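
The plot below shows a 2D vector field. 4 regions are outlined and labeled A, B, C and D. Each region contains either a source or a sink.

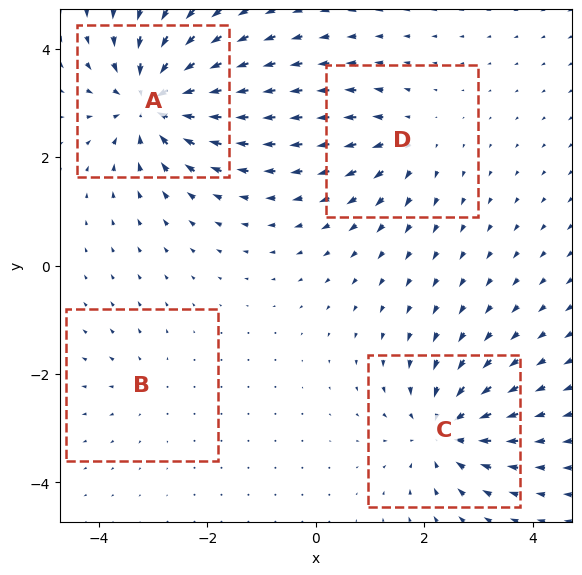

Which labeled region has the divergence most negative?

A

Divergence at each region's feature centre — A: about -8, B: about +2, C: about -6, D: about +4. Region A is most negative.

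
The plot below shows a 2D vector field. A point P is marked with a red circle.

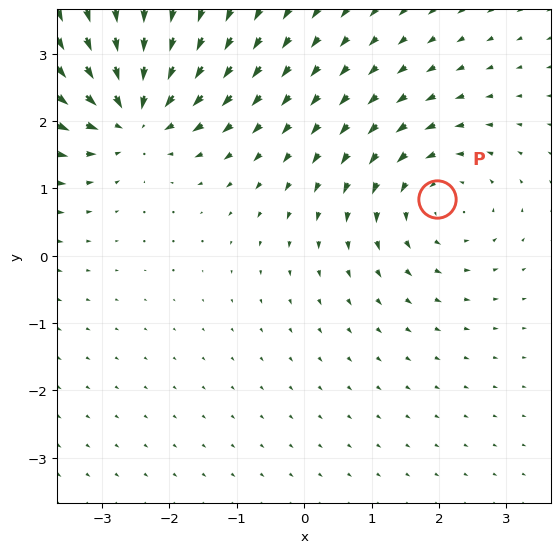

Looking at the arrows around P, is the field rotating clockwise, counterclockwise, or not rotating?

Near P at (2.0, 0.8) the arrows circulate counterclockwise. The curl (z-component) there is about +4; positive curl means counterclockwise rotation.

counterclockwise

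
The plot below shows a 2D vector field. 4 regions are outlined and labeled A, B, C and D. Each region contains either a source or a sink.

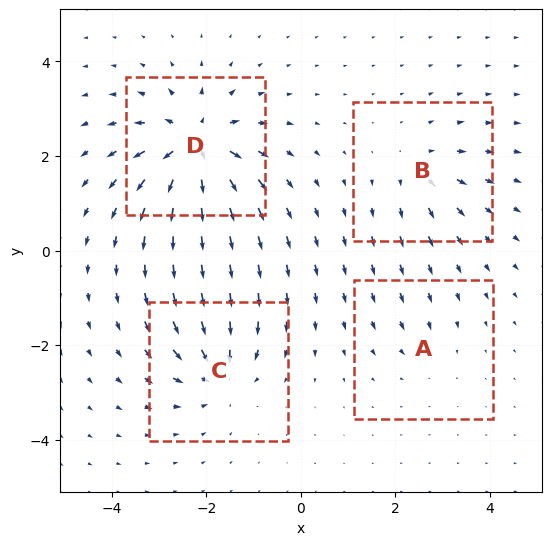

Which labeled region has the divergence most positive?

D

Divergence at each region's feature centre — A: about -2, B: about +4, C: about -6, D: about +9. Region D is most positive.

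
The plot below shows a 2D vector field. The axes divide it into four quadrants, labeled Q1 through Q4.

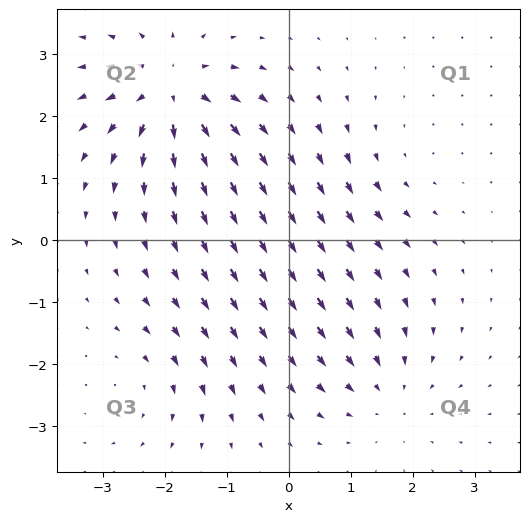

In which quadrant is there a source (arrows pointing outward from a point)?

The source sits at approximately (-1.9, 2.4), which lies in quadrant Q2. The divergence there is about +6, positive as expected for a source.

Q2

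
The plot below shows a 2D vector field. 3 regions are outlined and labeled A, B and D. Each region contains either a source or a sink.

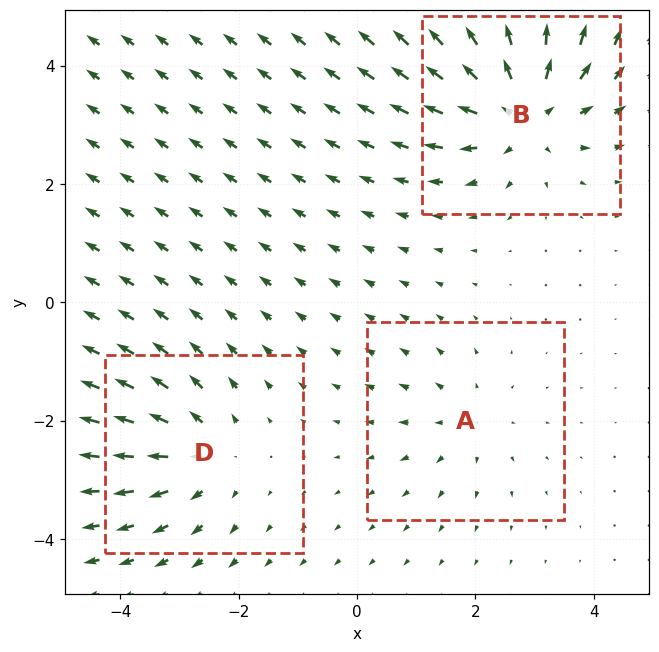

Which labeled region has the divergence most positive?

Divergence at each region's feature centre — A: about +2, B: about +5, D: about +3. Region B is most positive.

B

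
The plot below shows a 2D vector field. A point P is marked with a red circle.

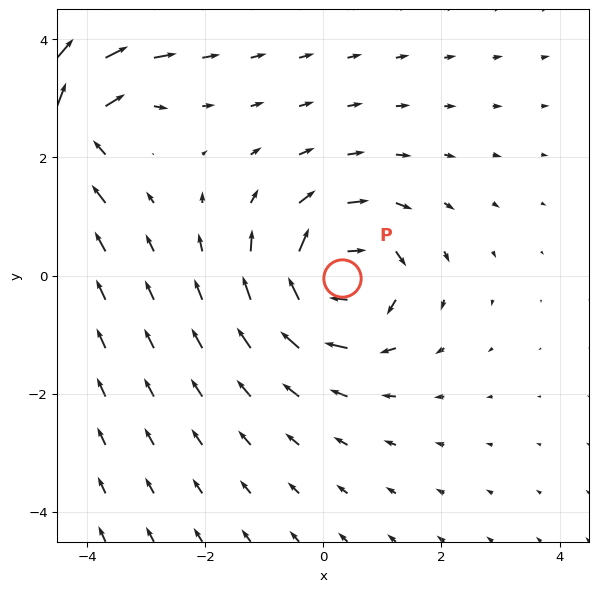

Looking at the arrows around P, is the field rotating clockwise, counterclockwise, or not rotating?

Near P at (0.3, -0.0) the arrows circulate clockwise. The curl (z-component) there is about -4; negative curl means clockwise rotation.

clockwise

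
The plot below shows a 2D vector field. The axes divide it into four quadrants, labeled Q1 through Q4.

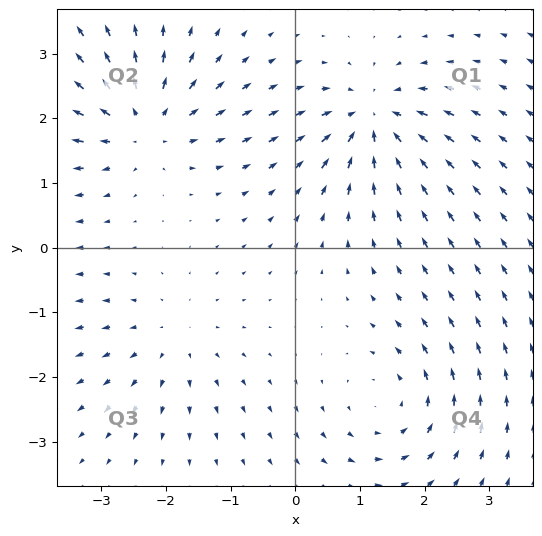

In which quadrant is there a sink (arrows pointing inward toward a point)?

The sink sits at approximately (1.2, 2.0), which lies in quadrant Q1. The divergence there is about -6, negative as expected for a sink.

Q1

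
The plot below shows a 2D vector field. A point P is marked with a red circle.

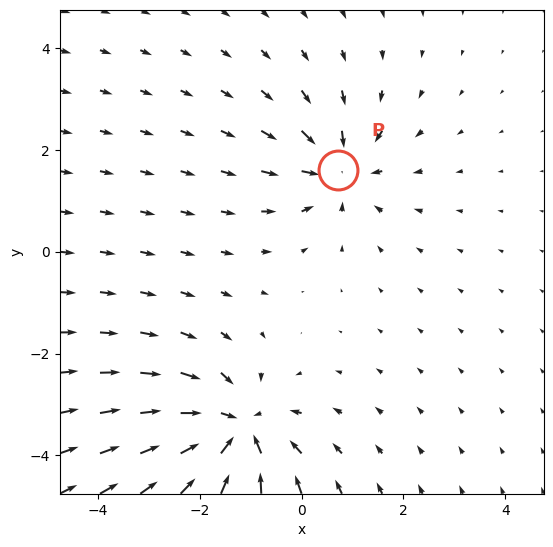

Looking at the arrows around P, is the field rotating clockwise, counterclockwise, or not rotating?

Near P at (0.7, 1.6) the arrows show no circulation. The curl there is ≈0.

not rotating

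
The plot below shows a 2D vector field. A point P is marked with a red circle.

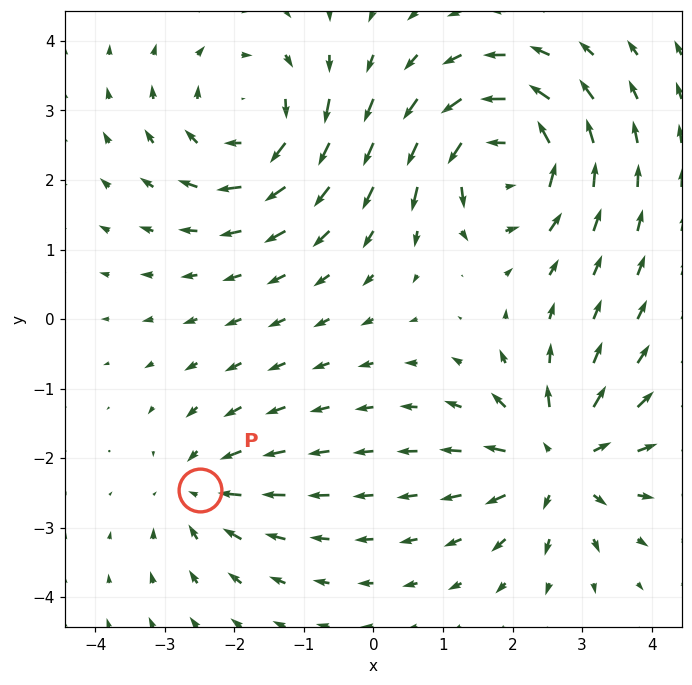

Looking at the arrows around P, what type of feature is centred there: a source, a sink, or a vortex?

At P (-2.5, -2.5) the arrows converge inward. Divergence about -3, curl ≈0 — negative divergence with near-zero curl is a sink.

sink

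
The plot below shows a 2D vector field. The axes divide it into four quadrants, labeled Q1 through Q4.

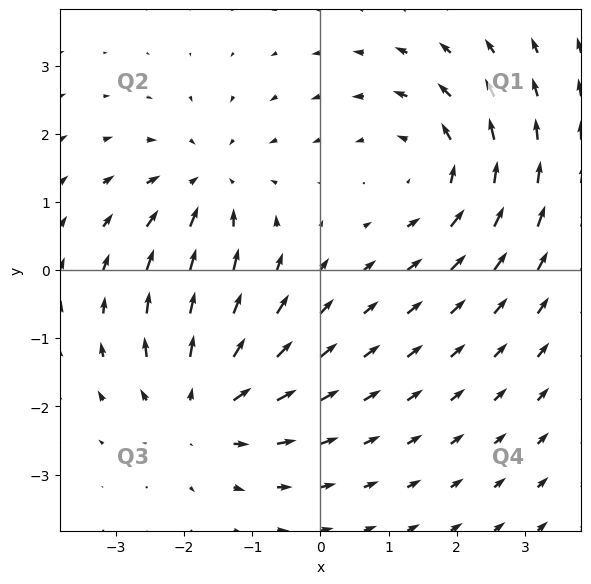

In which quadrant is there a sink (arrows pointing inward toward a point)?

Q2

The sink sits at approximately (-1.7, 1.2), which lies in quadrant Q2. The divergence there is about -3, negative as expected for a sink.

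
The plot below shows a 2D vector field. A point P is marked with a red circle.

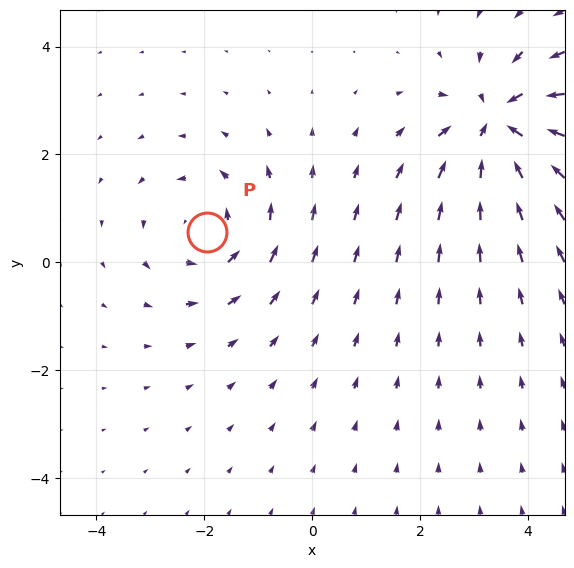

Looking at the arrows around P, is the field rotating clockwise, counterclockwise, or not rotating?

counterclockwise

Near P at (-2.0, 0.6) the arrows circulate counterclockwise. The curl (z-component) there is about +3; positive curl means counterclockwise rotation.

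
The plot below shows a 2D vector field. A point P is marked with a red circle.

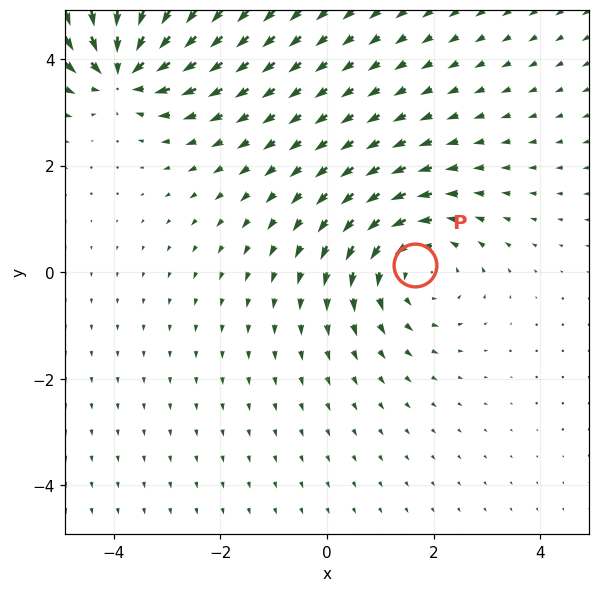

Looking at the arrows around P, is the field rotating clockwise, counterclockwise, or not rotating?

Near P at (1.7, 0.1) the arrows circulate counterclockwise. The curl (z-component) there is about +3; positive curl means counterclockwise rotation.

counterclockwise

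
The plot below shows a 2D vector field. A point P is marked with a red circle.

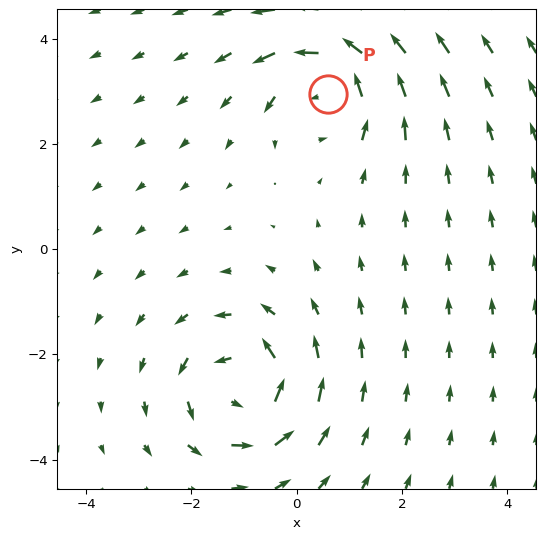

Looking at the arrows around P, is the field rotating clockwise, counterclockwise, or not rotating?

counterclockwise

Near P at (0.6, 2.9) the arrows circulate counterclockwise. The curl (z-component) there is about +5; positive curl means counterclockwise rotation.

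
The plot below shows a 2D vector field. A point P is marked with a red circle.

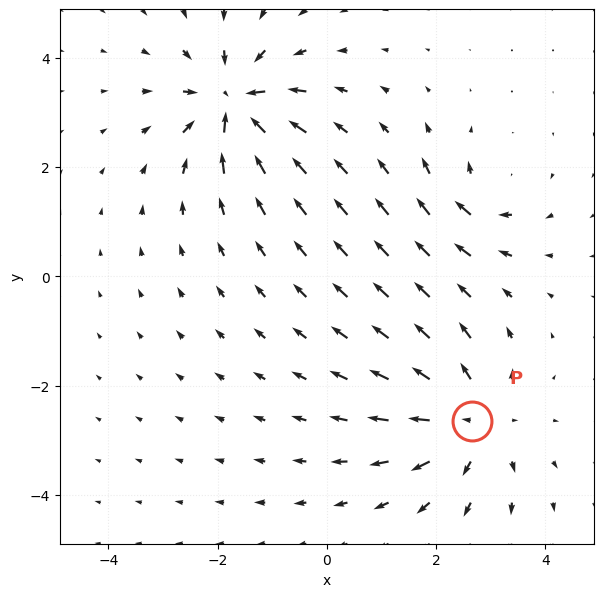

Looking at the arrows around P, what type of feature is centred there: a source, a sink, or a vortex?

At P (2.7, -2.6) the arrows spread outward. Divergence about +4, curl ≈0 — positive divergence with near-zero curl is a source.

source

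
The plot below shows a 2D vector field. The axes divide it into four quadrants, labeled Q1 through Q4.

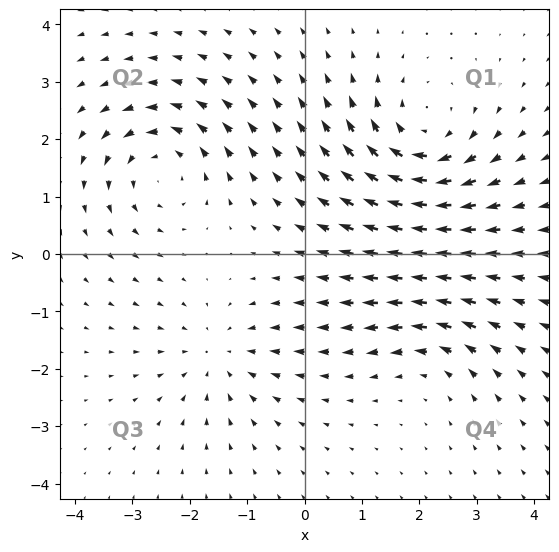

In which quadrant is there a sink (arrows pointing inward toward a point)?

The sink sits at approximately (-1.5, -1.8), which lies in quadrant Q3. The divergence there is about -3, negative as expected for a sink.

Q3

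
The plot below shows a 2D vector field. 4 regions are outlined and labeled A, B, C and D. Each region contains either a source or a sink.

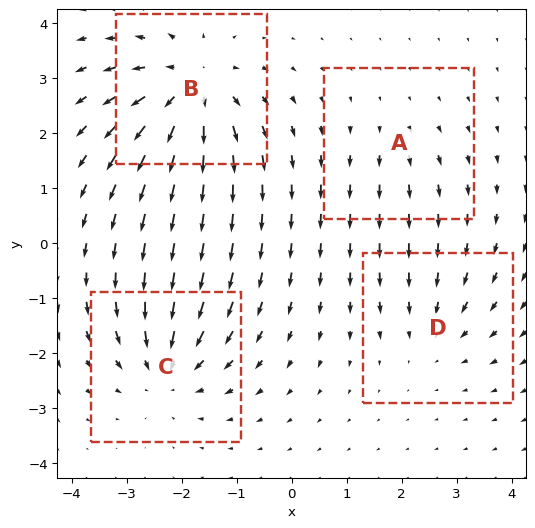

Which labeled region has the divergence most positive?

B

Divergence at each region's feature centre — A: about +2, B: about +7, C: about -5, D: about -3. Region B is most positive.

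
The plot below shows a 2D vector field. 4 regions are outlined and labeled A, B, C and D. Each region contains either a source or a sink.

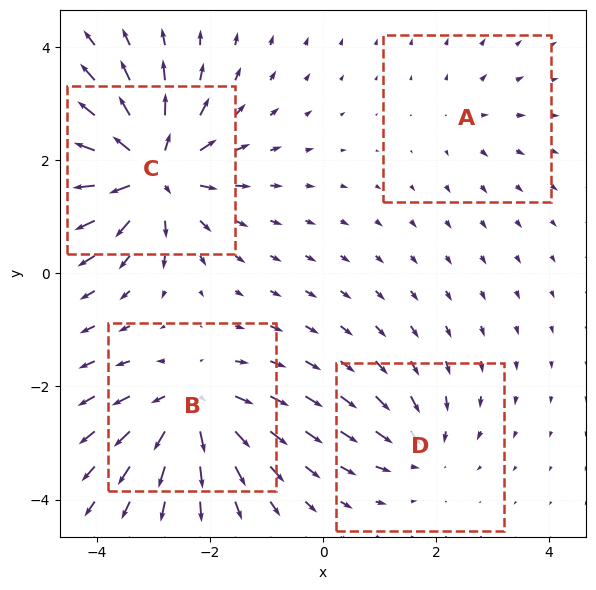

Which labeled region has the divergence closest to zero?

A

Divergence at each region's feature centre — A: about +2, B: about +6, C: about +9, D: about -4. Region A is closest to zero.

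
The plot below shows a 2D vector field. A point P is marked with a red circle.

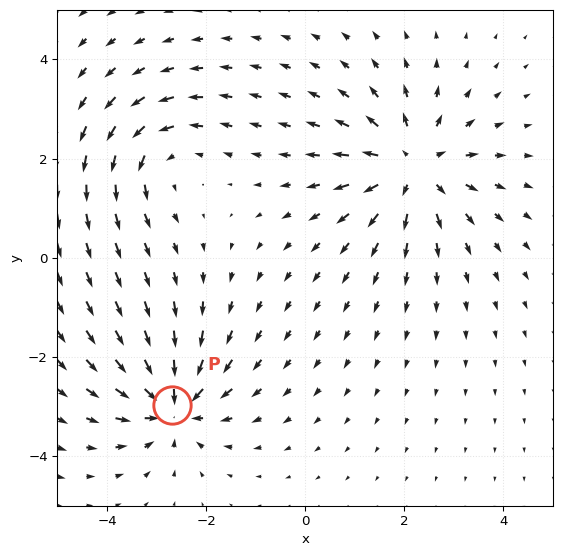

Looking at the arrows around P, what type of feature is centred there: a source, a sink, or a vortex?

sink

At P (-2.7, -3.0) the arrows converge inward. Divergence about -5, curl ≈0 — negative divergence with near-zero curl is a sink.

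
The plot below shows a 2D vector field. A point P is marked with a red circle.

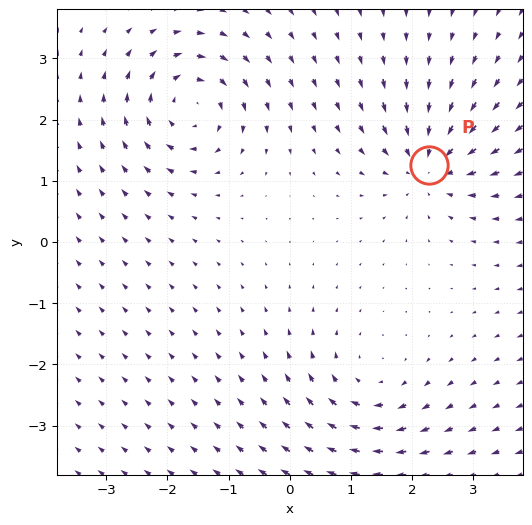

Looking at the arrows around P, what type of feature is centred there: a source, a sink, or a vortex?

sink

At P (2.3, 1.3) the arrows converge inward. Divergence about -6, curl ≈0 — negative divergence with near-zero curl is a sink.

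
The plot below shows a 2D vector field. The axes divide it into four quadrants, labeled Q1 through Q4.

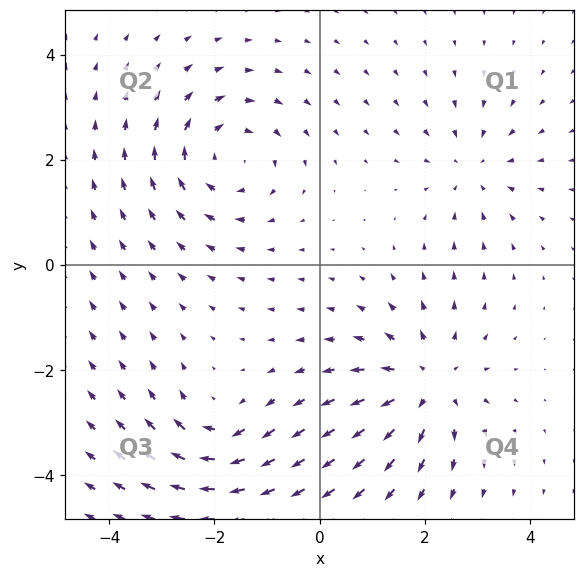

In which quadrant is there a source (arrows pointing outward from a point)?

Q4

The source sits at approximately (2.0, -2.3), which lies in quadrant Q4. The divergence there is about +4, positive as expected for a source.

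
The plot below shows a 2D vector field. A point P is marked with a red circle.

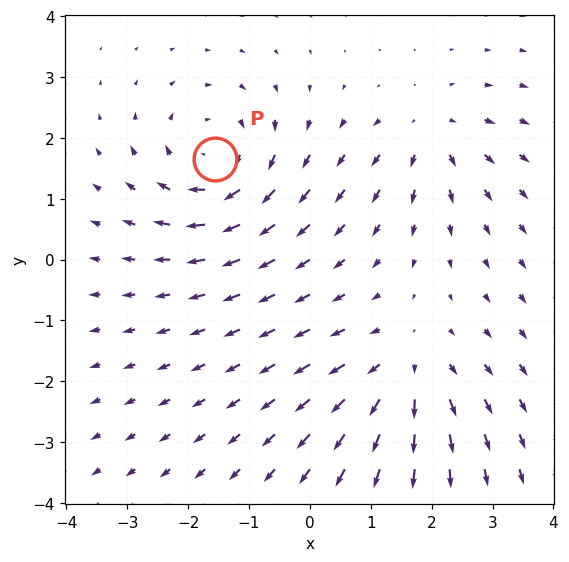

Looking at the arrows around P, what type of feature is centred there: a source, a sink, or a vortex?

At P (-1.6, 1.7) the arrows circulate clockwise. Divergence ≈0, curl about -5 — near-zero divergence with nonzero curl is a vortex.

vortex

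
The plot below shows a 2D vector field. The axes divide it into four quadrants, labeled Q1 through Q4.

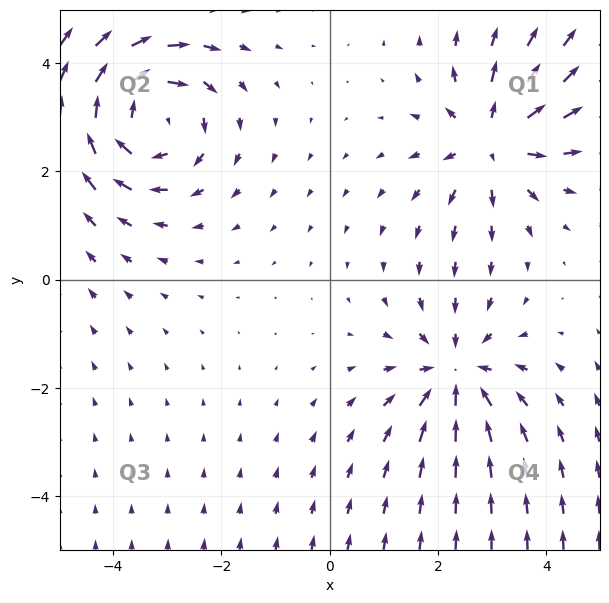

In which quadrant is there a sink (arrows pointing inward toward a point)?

The sink sits at approximately (2.3, -1.7), which lies in quadrant Q4. The divergence there is about -3, negative as expected for a sink.

Q4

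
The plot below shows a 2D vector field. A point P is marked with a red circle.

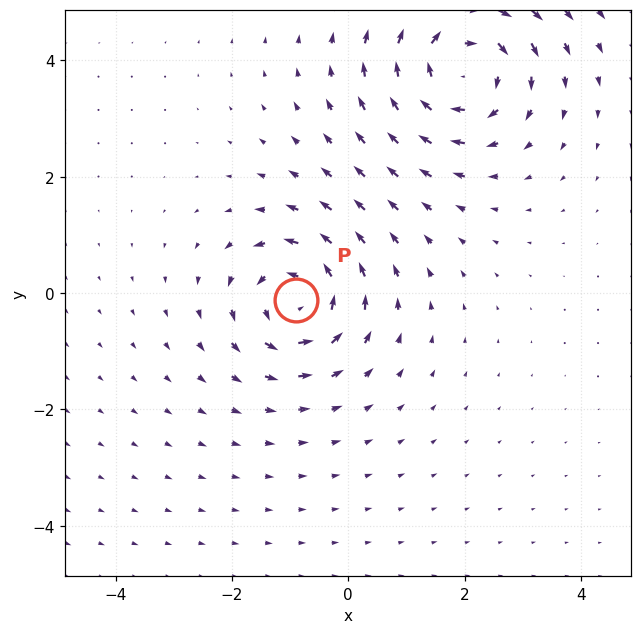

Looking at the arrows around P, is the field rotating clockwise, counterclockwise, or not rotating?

counterclockwise

Near P at (-0.9, -0.1) the arrows circulate counterclockwise. The curl (z-component) there is about +4; positive curl means counterclockwise rotation.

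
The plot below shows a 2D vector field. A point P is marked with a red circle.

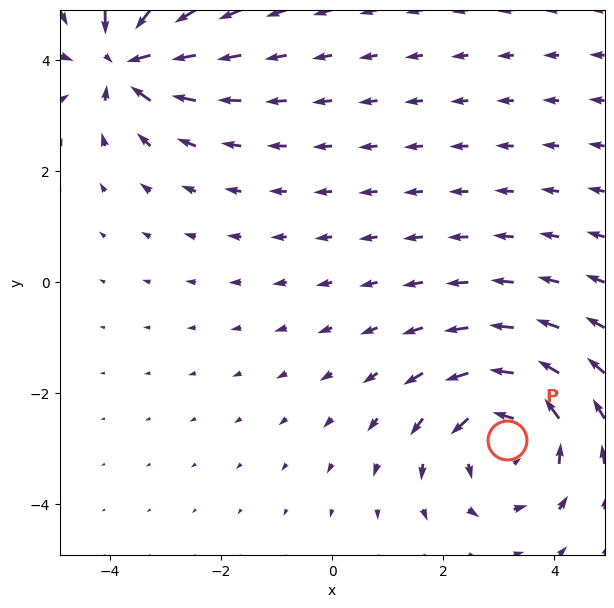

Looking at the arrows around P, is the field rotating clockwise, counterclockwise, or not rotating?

Near P at (3.1, -2.8) the arrows circulate counterclockwise. The curl (z-component) there is about +4; positive curl means counterclockwise rotation.

counterclockwise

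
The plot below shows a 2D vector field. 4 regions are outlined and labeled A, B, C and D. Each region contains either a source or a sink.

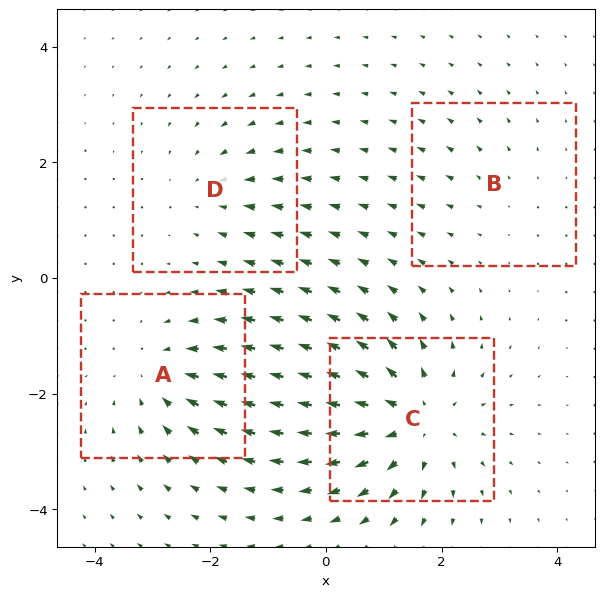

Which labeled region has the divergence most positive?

Divergence at each region's feature centre — A: about -4, B: about +2, C: about +7, D: about -3. Region C is most positive.

C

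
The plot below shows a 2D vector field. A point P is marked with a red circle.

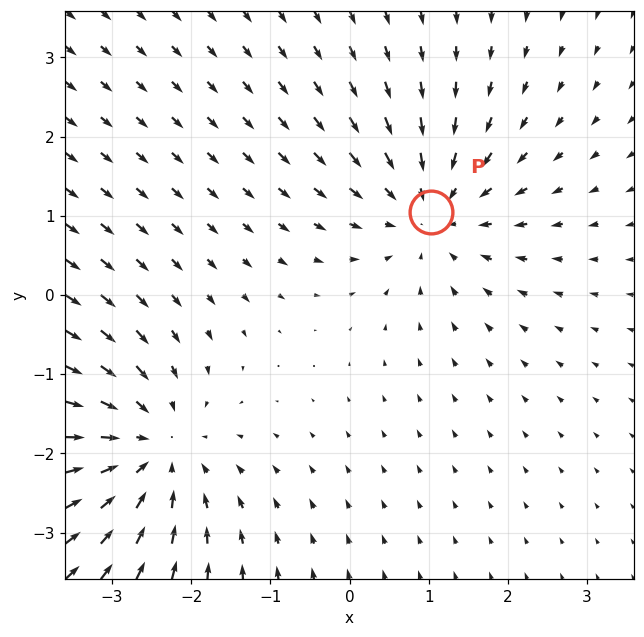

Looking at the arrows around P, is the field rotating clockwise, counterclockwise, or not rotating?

Near P at (1.0, 1.0) the arrows show no circulation. The curl there is ≈0.

not rotating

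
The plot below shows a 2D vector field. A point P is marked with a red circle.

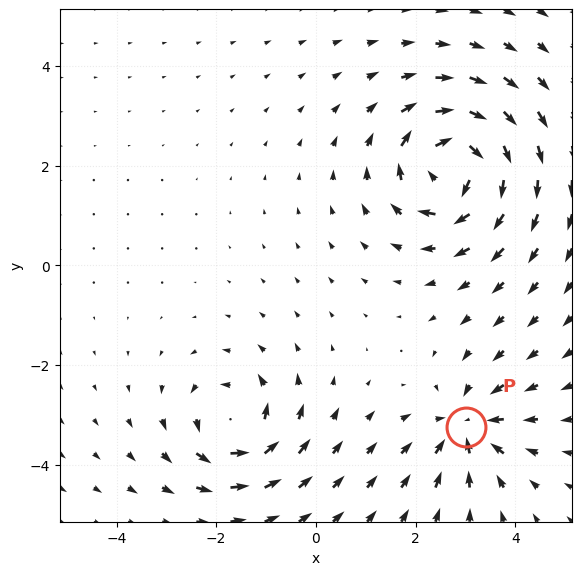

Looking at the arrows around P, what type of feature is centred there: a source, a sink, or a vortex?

At P (3.0, -3.2) the arrows converge inward. Divergence about -3, curl ≈0 — negative divergence with near-zero curl is a sink.

sink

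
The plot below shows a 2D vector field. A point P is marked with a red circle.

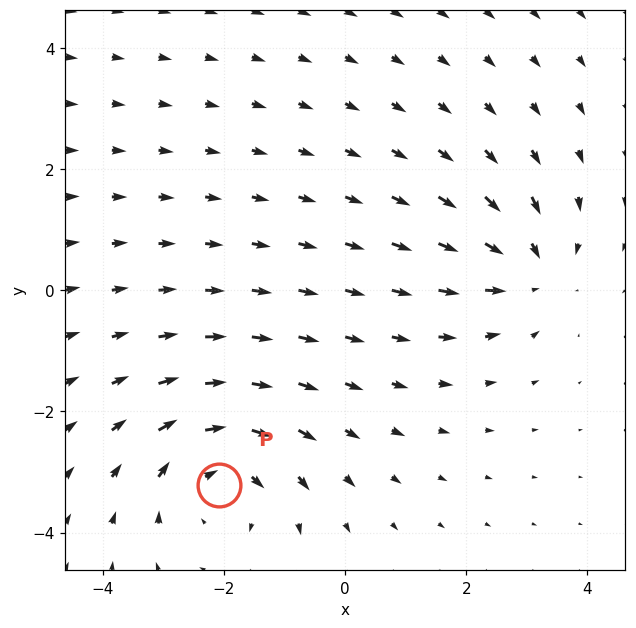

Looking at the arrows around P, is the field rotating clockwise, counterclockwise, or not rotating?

Near P at (-2.1, -3.2) the arrows circulate clockwise. The curl (z-component) there is about -4; negative curl means clockwise rotation.

clockwise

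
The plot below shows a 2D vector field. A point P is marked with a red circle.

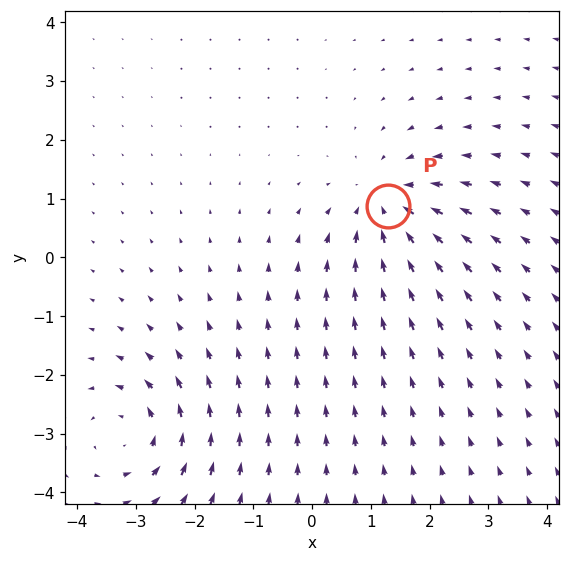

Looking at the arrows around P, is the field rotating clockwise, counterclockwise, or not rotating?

Near P at (1.3, 0.9) the arrows show no circulation. The curl there is ≈0.

not rotating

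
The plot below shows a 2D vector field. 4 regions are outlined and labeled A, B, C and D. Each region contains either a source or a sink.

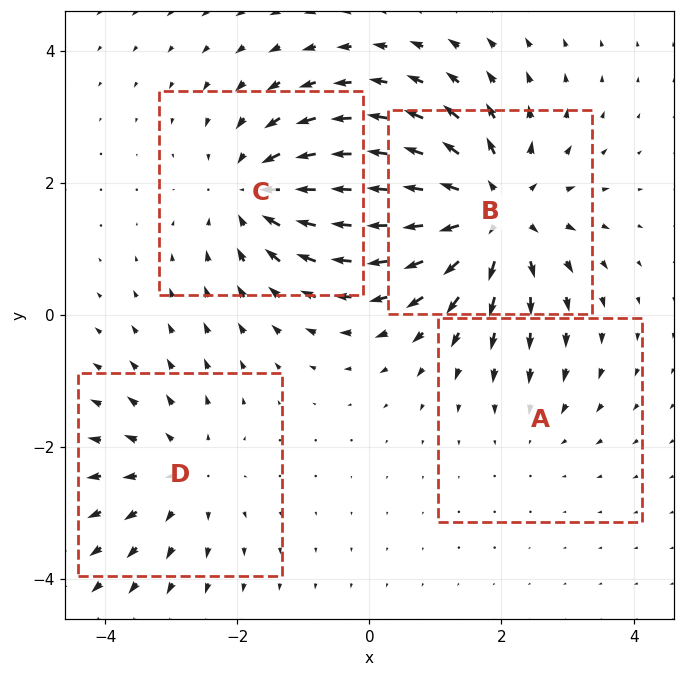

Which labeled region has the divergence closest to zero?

A

Divergence at each region's feature centre — A: about -2, B: about +6, C: about -5, D: about +3. Region A is closest to zero.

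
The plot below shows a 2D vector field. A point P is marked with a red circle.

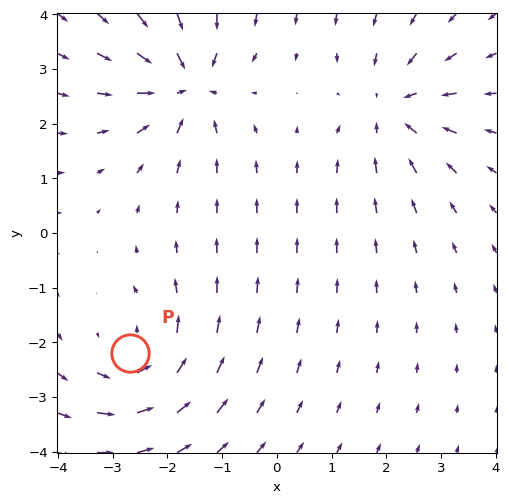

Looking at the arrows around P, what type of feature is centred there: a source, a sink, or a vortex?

vortex

At P (-2.7, -2.2) the arrows circulate counterclockwise. Divergence ≈0, curl about +4 — near-zero divergence with nonzero curl is a vortex.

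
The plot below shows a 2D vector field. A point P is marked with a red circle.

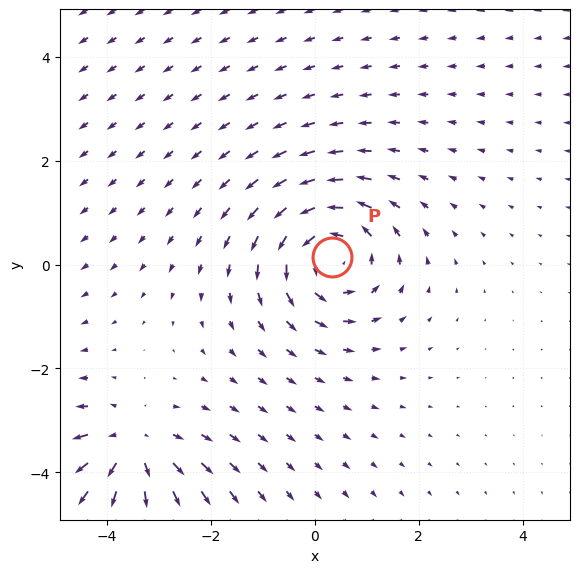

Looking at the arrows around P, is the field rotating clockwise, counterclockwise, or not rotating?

counterclockwise

Near P at (0.3, 0.2) the arrows circulate counterclockwise. The curl (z-component) there is about +5; positive curl means counterclockwise rotation.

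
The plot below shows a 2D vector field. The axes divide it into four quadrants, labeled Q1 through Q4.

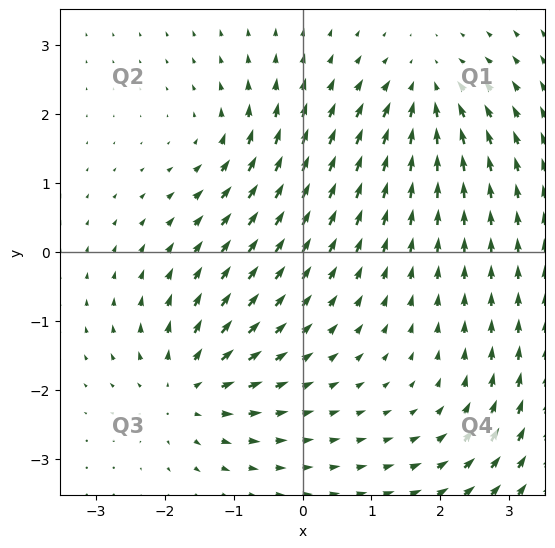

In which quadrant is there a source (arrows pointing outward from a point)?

The source sits at approximately (-1.7, -2.0), which lies in quadrant Q3. The divergence there is about +5, positive as expected for a source.

Q3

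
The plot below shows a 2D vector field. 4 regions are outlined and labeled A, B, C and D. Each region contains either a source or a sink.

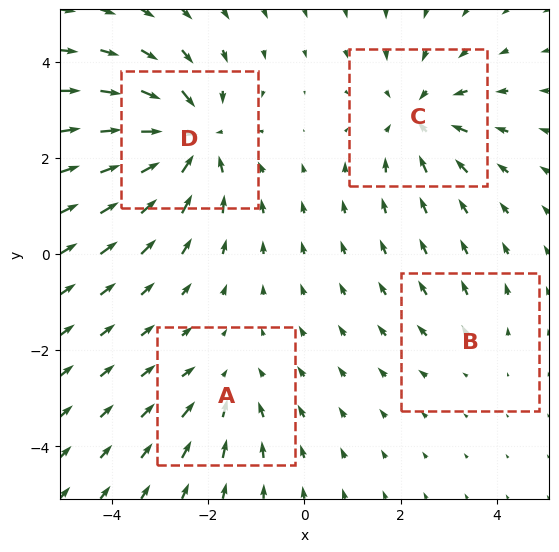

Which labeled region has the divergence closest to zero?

B

Divergence at each region's feature centre — A: about -3, B: about +2, C: about -5, D: about -7. Region B is closest to zero.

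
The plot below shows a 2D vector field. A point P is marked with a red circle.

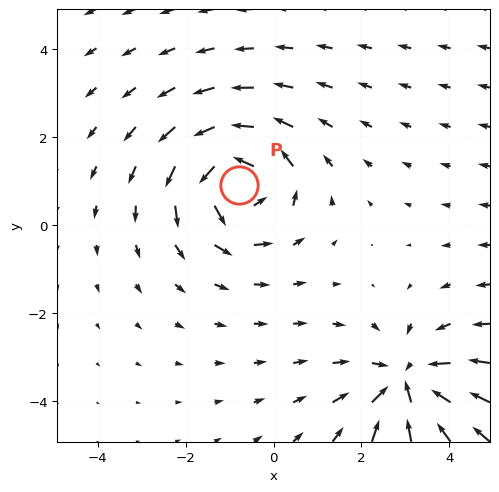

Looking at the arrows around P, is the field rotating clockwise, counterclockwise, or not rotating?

Near P at (-0.8, 0.9) the arrows circulate counterclockwise. The curl (z-component) there is about +5; positive curl means counterclockwise rotation.

counterclockwise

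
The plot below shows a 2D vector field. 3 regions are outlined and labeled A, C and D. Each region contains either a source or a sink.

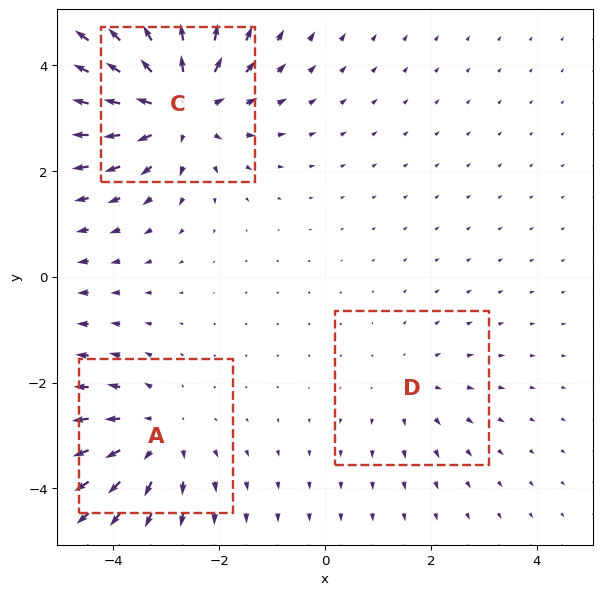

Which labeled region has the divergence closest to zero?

D

Divergence at each region's feature centre — A: about +3, C: about +5, D: about +2. Region D is closest to zero.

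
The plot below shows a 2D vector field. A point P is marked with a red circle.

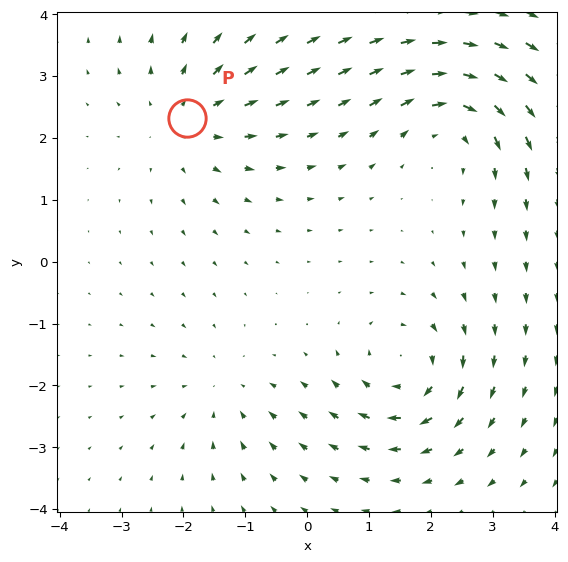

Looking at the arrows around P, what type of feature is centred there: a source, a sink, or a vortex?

At P (-1.9, 2.3) the arrows spread outward. Divergence about +4, curl ≈0 — positive divergence with near-zero curl is a source.

source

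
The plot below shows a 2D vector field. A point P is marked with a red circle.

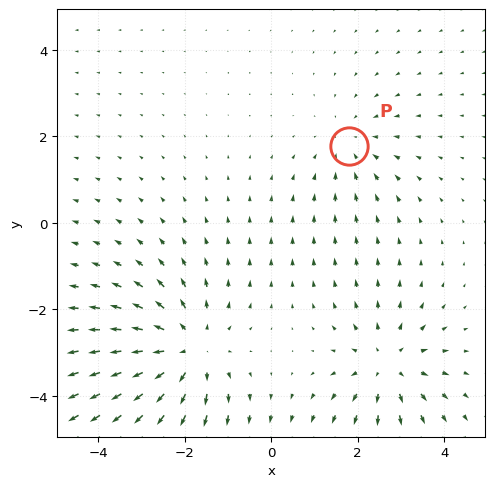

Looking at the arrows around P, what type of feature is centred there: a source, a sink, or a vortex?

sink

At P (1.8, 1.8) the arrows converge inward. Divergence about -2, curl ≈0 — negative divergence with near-zero curl is a sink.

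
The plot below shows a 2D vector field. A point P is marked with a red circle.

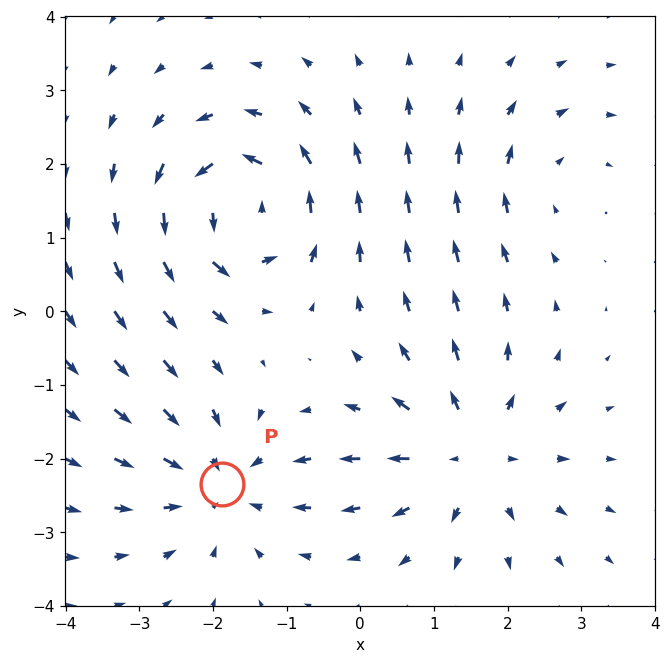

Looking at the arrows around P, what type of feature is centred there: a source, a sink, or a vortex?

sink

At P (-1.9, -2.4) the arrows converge inward. Divergence about -3, curl ≈0 — negative divergence with near-zero curl is a sink.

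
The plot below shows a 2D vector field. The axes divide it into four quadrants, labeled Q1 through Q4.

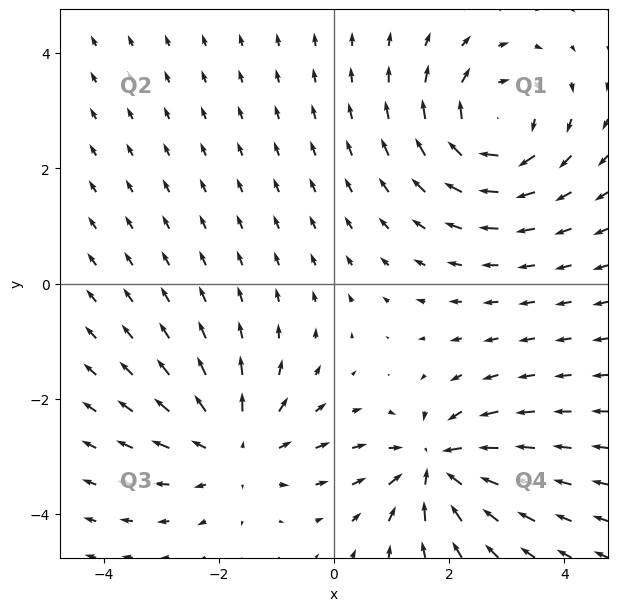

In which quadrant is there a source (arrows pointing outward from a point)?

The source sits at approximately (-1.7, -2.9), which lies in quadrant Q3. The divergence there is about +4, positive as expected for a source.

Q3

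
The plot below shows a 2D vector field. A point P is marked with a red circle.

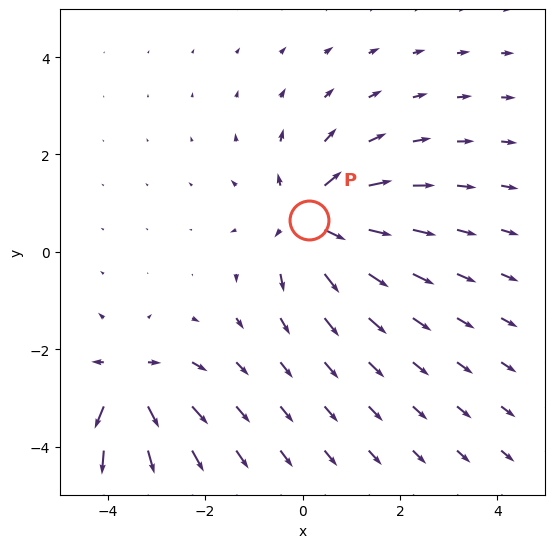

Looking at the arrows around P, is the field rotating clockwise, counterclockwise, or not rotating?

Near P at (0.1, 0.7) the arrows show no circulation. The curl there is ≈0.

not rotating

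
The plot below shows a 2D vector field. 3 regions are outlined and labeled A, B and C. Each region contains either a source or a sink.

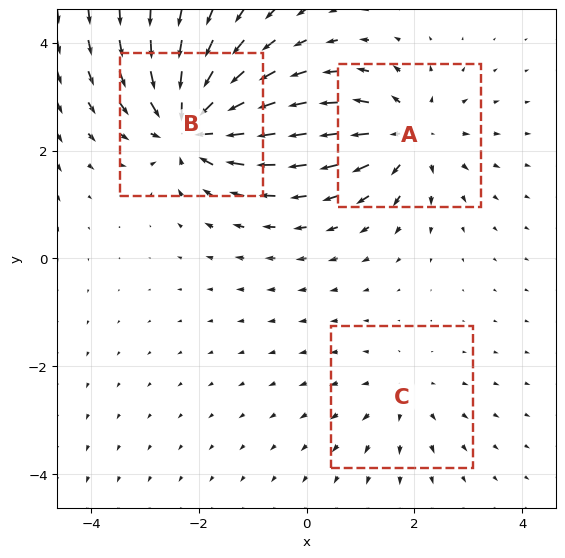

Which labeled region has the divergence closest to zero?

C

Divergence at each region's feature centre — A: about +4, B: about -6, C: about +2. Region C is closest to zero.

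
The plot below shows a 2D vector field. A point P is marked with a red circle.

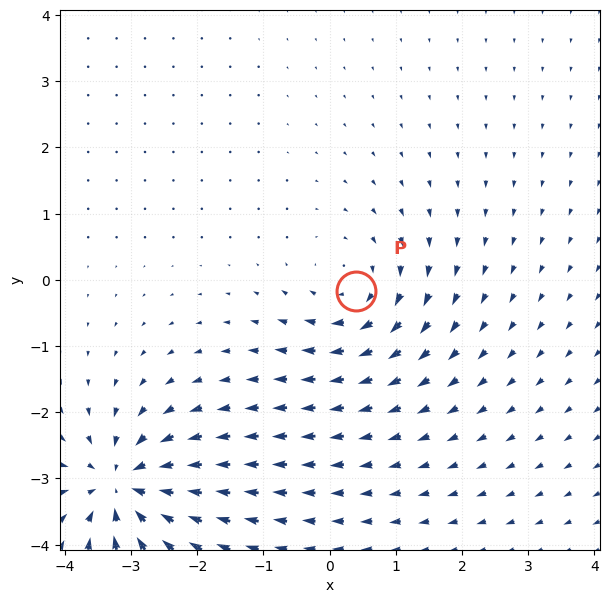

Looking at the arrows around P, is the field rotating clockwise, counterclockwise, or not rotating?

clockwise

Near P at (0.4, -0.2) the arrows circulate clockwise. The curl (z-component) there is about -4; negative curl means clockwise rotation.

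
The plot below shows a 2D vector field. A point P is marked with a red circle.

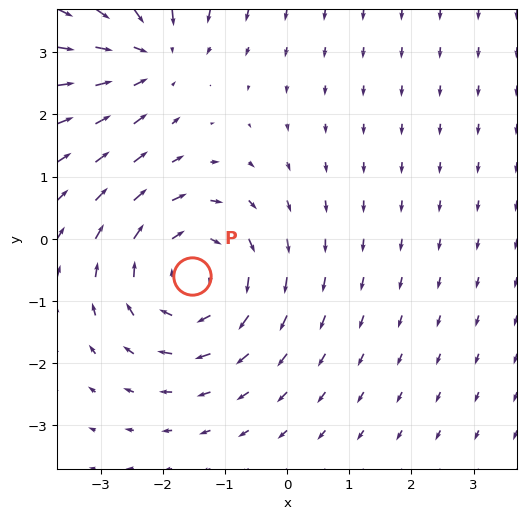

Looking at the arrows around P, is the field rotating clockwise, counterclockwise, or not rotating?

clockwise

Near P at (-1.5, -0.6) the arrows circulate clockwise. The curl (z-component) there is about -3; negative curl means clockwise rotation.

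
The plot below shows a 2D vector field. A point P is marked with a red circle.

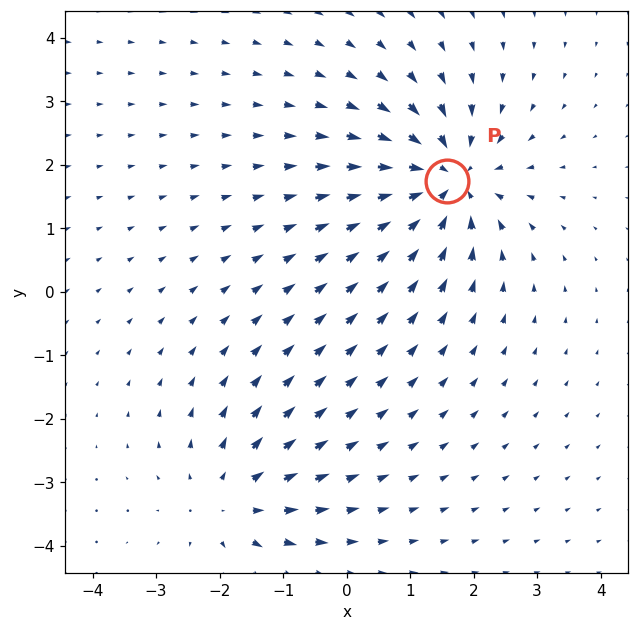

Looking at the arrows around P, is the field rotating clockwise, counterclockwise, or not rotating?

Near P at (1.6, 1.7) the arrows show no circulation. The curl there is ≈0.

not rotating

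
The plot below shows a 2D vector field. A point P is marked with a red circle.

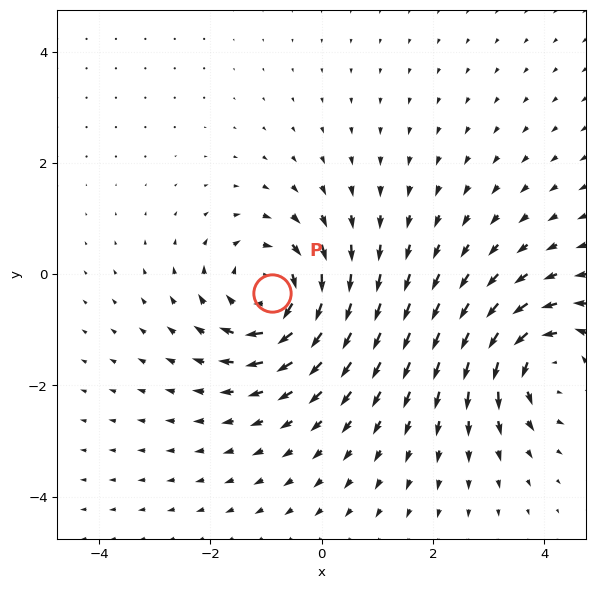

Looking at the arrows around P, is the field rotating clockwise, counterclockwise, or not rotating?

Near P at (-0.9, -0.3) the arrows circulate clockwise. The curl (z-component) there is about -5; negative curl means clockwise rotation.

clockwise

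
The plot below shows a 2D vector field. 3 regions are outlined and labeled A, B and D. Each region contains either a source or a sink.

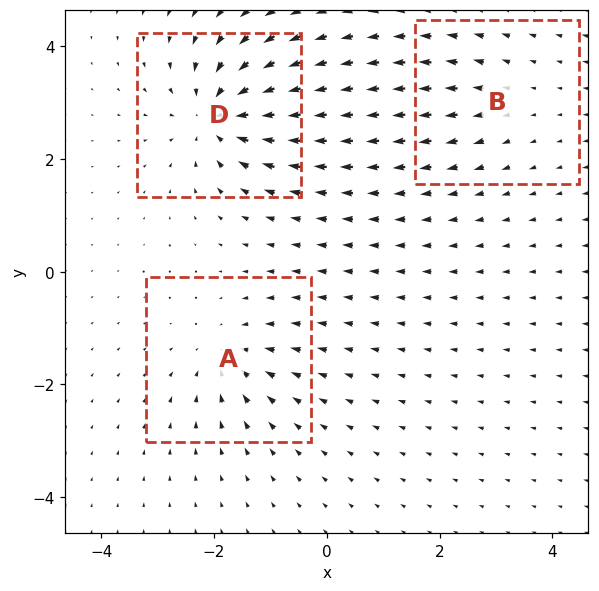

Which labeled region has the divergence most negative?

D

Divergence at each region's feature centre — A: about -4, B: about +2, D: about -6. Region D is most negative.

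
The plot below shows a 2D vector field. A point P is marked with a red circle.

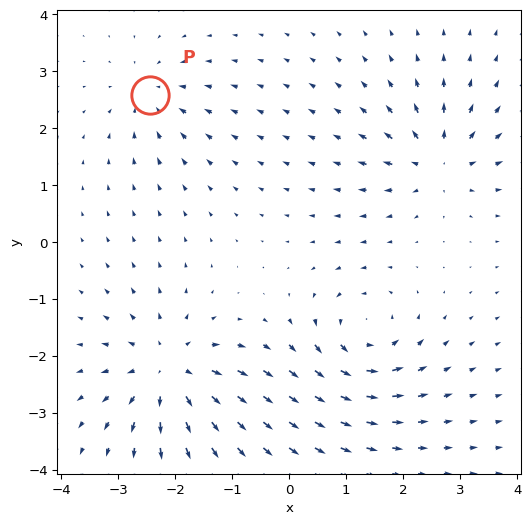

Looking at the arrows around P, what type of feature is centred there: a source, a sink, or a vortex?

sink

At P (-2.4, 2.6) the arrows converge inward. Divergence about -4, curl ≈0 — negative divergence with near-zero curl is a sink.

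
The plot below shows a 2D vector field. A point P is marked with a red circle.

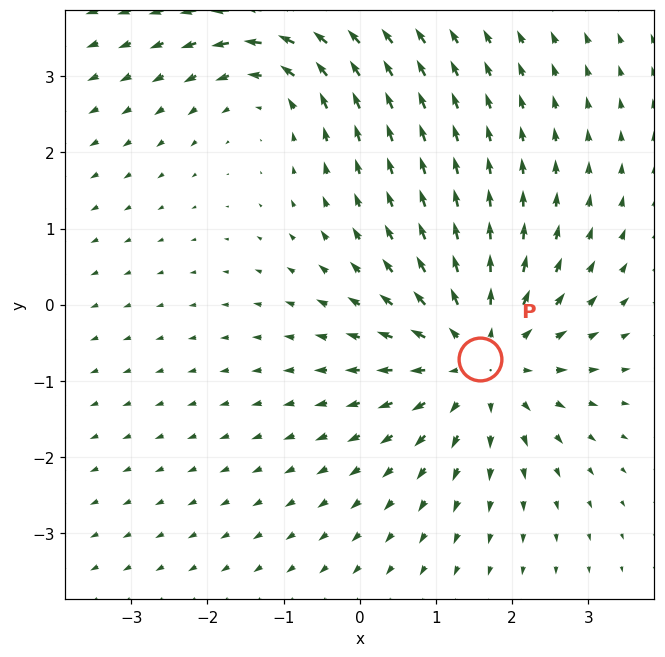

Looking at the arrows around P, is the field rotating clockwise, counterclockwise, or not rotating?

Near P at (1.6, -0.7) the arrows show no circulation. The curl there is ≈0.

not rotating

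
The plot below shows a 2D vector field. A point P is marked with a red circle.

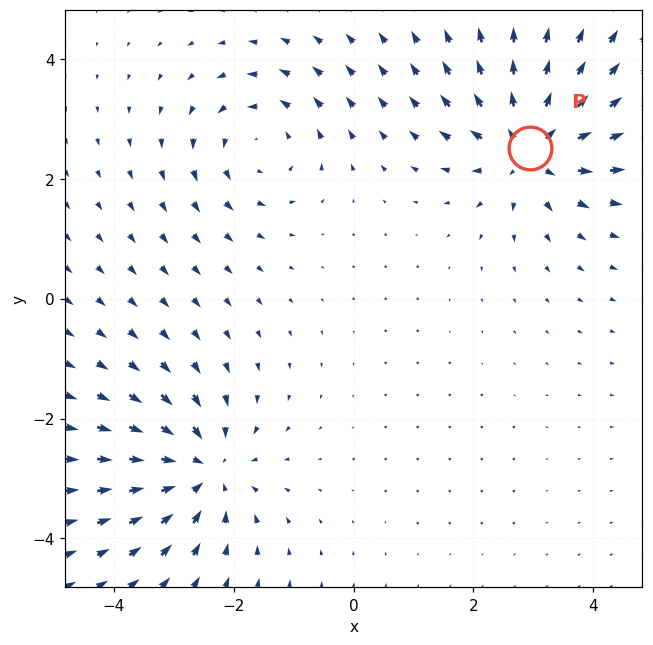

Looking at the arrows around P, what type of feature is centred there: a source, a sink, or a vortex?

At P (3.0, 2.5) the arrows spread outward. Divergence about +5, curl ≈0 — positive divergence with near-zero curl is a source.

source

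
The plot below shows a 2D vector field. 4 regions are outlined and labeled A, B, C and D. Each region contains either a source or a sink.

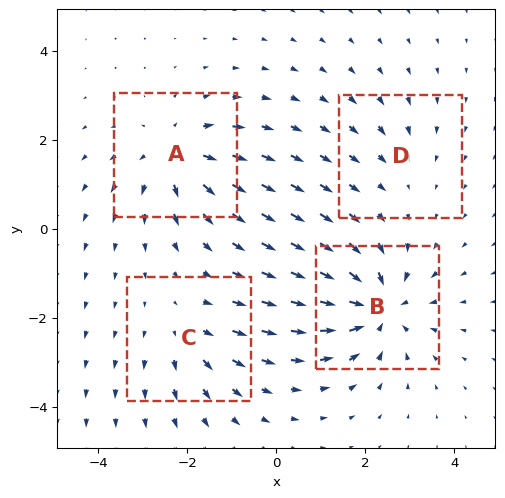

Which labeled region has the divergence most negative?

Divergence at each region's feature centre — A: about +5, B: about -6, C: about +3, D: about -2. Region B is most negative.

B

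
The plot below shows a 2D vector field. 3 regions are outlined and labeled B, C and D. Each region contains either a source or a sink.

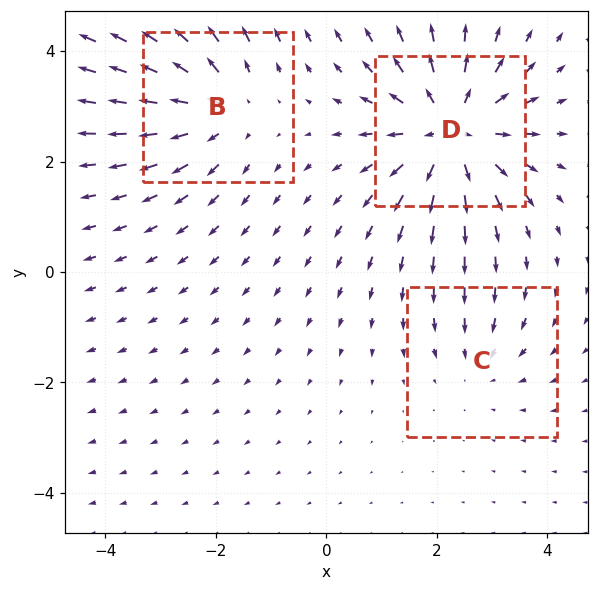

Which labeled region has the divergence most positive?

D

Divergence at each region's feature centre — B: about +3, C: about -2, D: about +5. Region D is most positive.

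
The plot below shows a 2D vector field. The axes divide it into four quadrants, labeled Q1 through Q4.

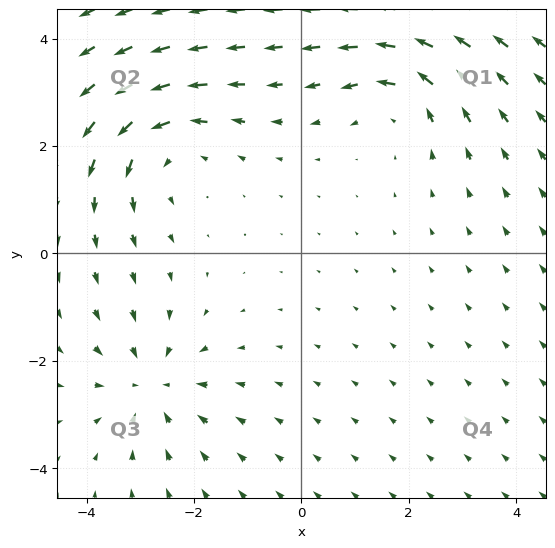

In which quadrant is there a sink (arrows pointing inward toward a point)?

The sink sits at approximately (-2.8, -2.5), which lies in quadrant Q3. The divergence there is about -3, negative as expected for a sink.

Q3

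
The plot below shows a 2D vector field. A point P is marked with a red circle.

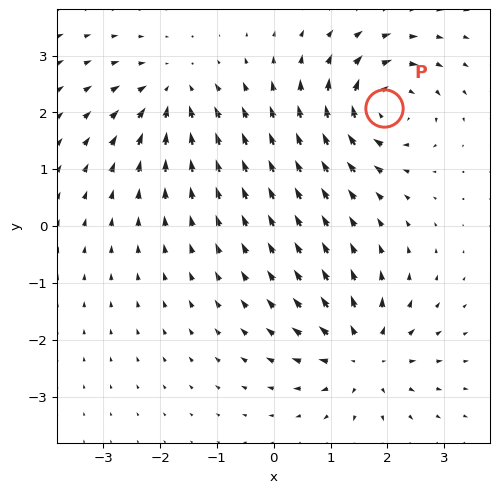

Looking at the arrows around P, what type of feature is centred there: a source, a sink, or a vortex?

At P (1.9, 2.1) the arrows circulate clockwise. Divergence ≈0, curl about -7 — near-zero divergence with nonzero curl is a vortex.

vortex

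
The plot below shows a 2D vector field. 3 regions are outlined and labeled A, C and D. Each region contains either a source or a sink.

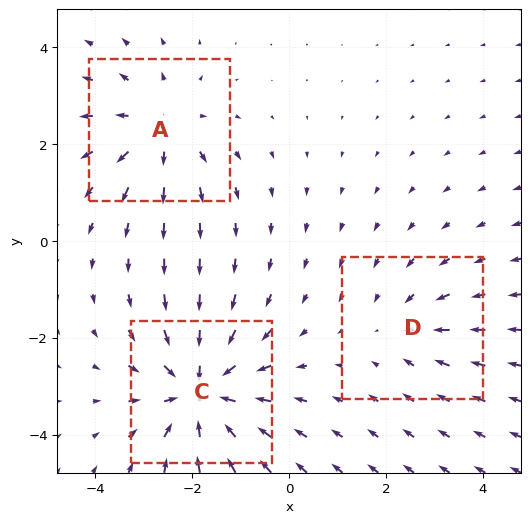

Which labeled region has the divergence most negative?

C

Divergence at each region's feature centre — A: about +3, C: about -4, D: about -2. Region C is most negative.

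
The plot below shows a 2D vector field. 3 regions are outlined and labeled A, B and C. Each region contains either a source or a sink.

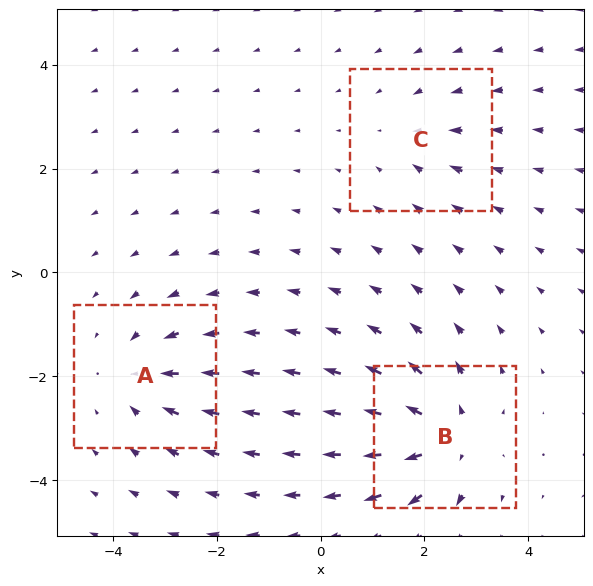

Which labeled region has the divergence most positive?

Divergence at each region's feature centre — A: about -3, B: about +5, C: about -2. Region B is most positive.

B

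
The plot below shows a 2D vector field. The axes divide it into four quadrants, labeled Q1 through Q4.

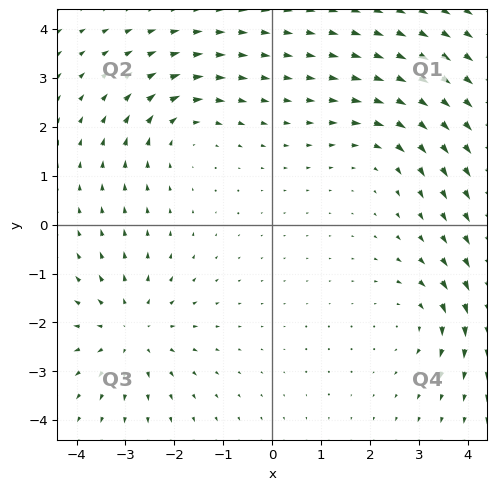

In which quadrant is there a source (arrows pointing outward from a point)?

The source sits at approximately (-2.9, -2.2), which lies in quadrant Q3. The divergence there is about +4, positive as expected for a source.

Q3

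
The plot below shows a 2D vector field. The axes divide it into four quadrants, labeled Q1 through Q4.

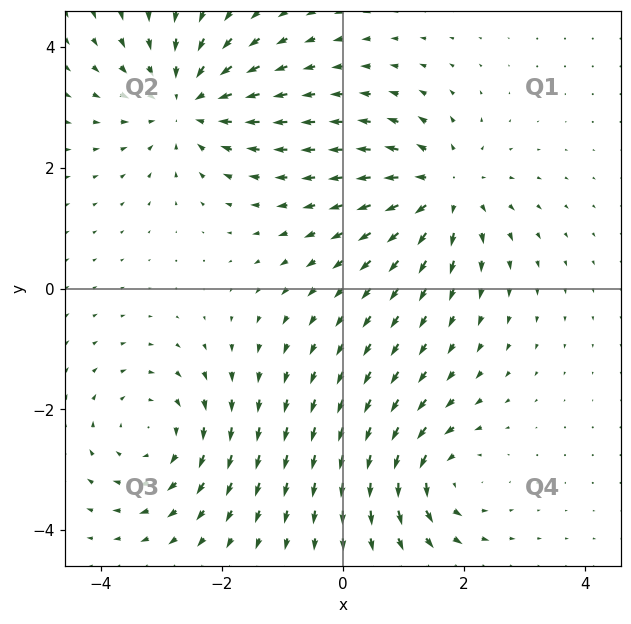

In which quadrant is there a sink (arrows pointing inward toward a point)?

The sink sits at approximately (-2.6, 3.1), which lies in quadrant Q2. The divergence there is about -4, negative as expected for a sink.

Q2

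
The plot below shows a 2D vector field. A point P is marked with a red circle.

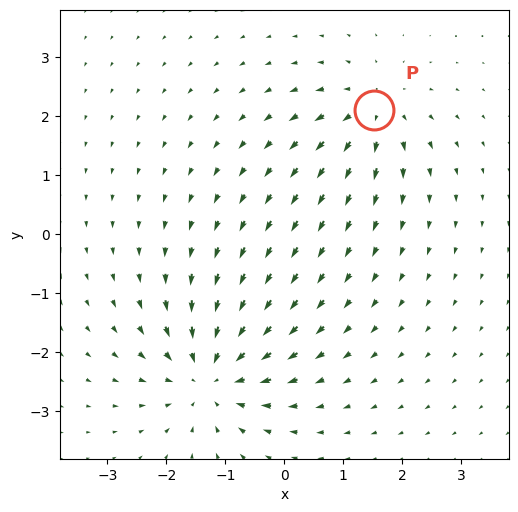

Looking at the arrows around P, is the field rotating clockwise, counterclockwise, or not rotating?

not rotating

Near P at (1.5, 2.1) the arrows show no circulation. The curl there is ≈0.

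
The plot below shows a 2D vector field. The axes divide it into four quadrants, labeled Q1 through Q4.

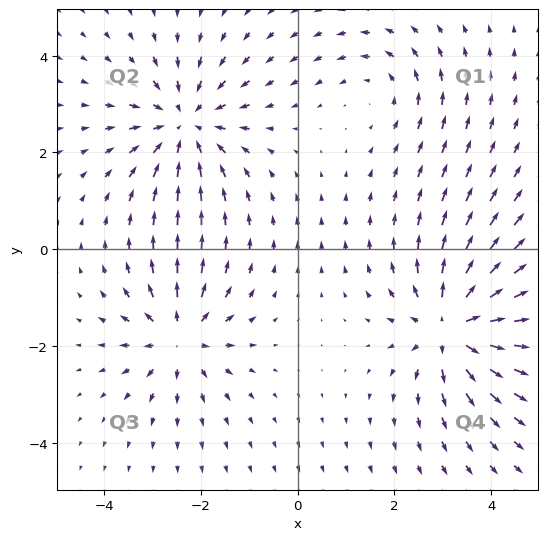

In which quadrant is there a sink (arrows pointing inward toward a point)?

Q2

The sink sits at approximately (-2.3, 2.6), which lies in quadrant Q2. The divergence there is about -4, negative as expected for a sink.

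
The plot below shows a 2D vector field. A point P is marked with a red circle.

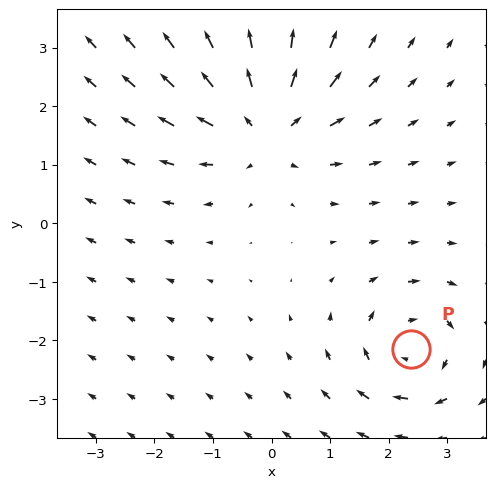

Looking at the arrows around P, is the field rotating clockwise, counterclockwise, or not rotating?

clockwise

Near P at (2.4, -2.1) the arrows circulate clockwise. The curl (z-component) there is about -4; negative curl means clockwise rotation.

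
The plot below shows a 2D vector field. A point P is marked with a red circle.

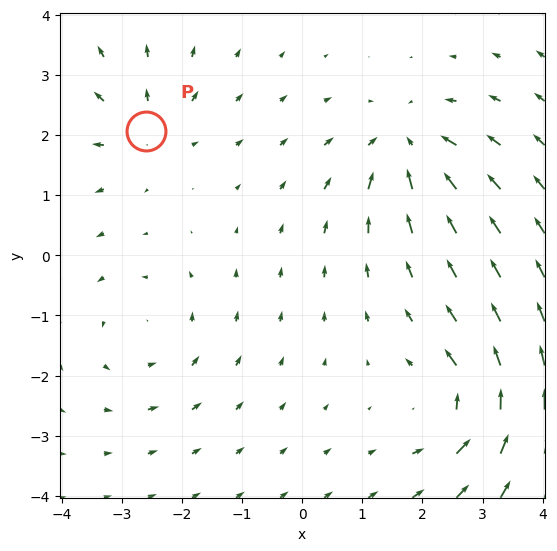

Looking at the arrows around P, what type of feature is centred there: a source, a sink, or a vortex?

source

At P (-2.6, 2.1) the arrows spread outward. Divergence about +3, curl ≈0 — positive divergence with near-zero curl is a source.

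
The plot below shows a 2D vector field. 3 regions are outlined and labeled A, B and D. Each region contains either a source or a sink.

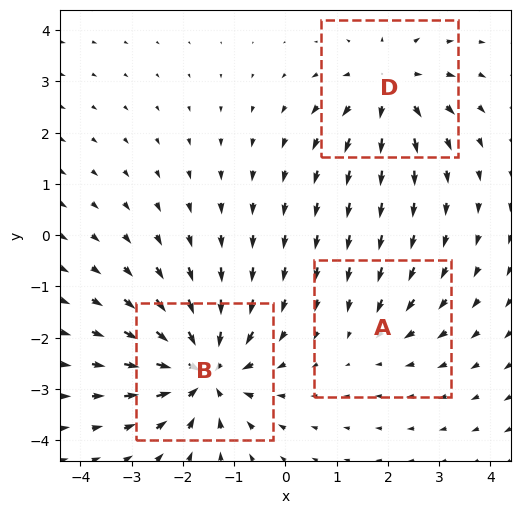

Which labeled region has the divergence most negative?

B

Divergence at each region's feature centre — A: about -2, B: about -6, D: about +4. Region B is most negative.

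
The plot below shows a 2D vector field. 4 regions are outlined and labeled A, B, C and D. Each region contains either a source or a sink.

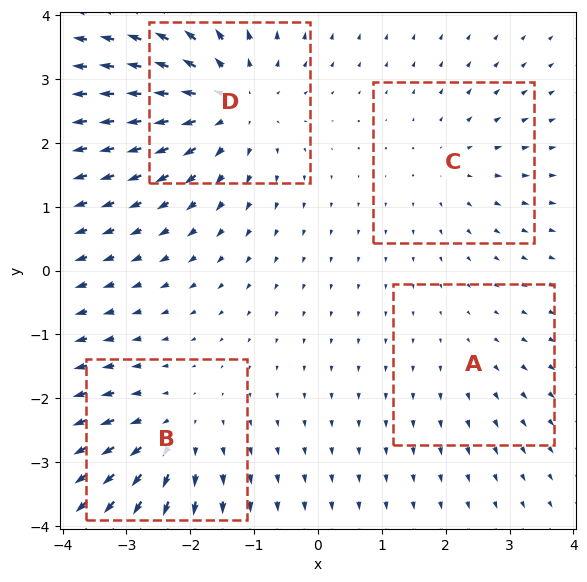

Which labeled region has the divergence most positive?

Divergence at each region's feature centre — A: about +2, B: about +4, C: about +3, D: about +6. Region D is most positive.

D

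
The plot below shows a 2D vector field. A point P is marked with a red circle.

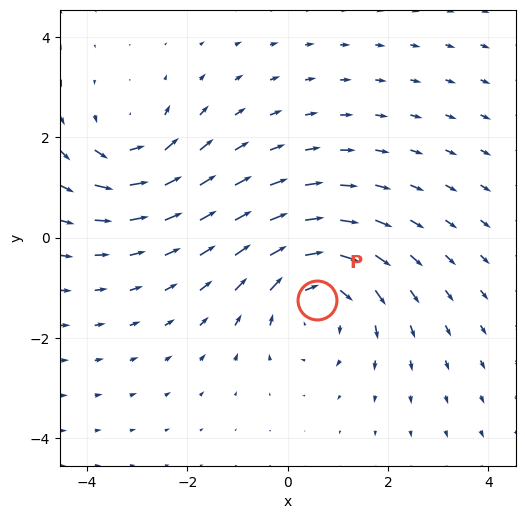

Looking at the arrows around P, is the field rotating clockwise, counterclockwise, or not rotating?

Near P at (0.6, -1.2) the arrows circulate clockwise. The curl (z-component) there is about -3; negative curl means clockwise rotation.

clockwise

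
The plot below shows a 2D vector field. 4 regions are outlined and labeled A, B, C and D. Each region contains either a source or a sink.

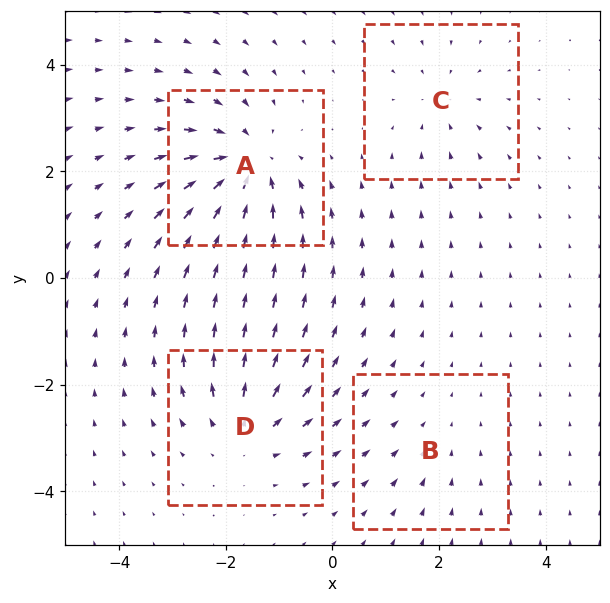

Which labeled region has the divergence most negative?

Divergence at each region's feature centre — A: about -7, B: about -2, C: about -3, D: about +5. Region A is most negative.

A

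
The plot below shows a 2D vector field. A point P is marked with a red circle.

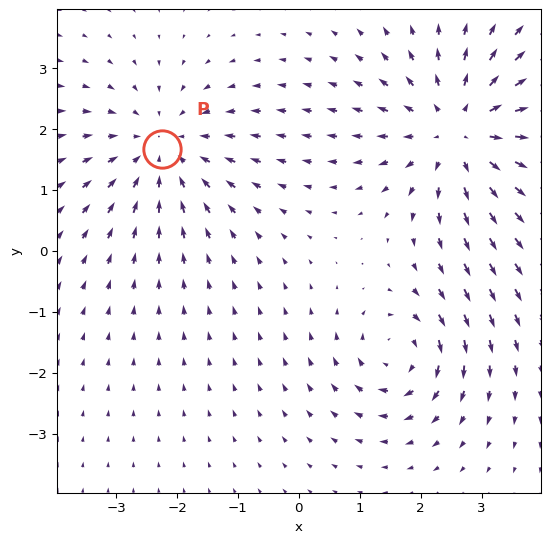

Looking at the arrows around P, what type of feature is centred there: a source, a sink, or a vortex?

sink

At P (-2.2, 1.7) the arrows converge inward. Divergence about -3, curl ≈0 — negative divergence with near-zero curl is a sink.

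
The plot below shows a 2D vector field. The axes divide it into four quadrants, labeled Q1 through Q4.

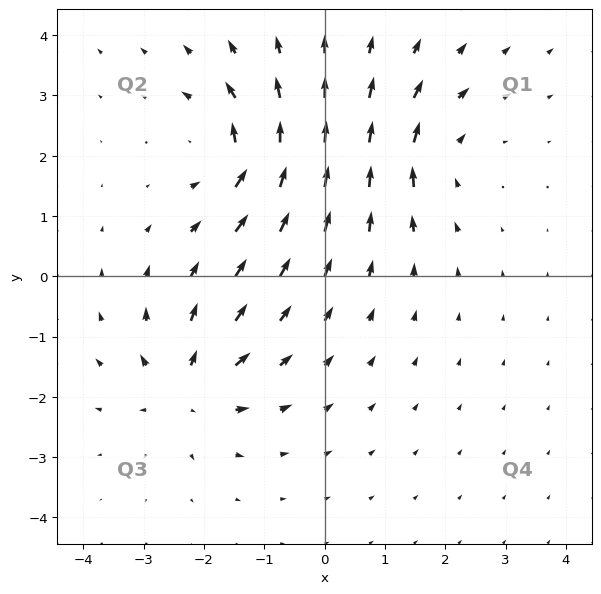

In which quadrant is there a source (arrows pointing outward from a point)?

The source sits at approximately (-2.3, -1.9), which lies in quadrant Q3. The divergence there is about +5, positive as expected for a source.

Q3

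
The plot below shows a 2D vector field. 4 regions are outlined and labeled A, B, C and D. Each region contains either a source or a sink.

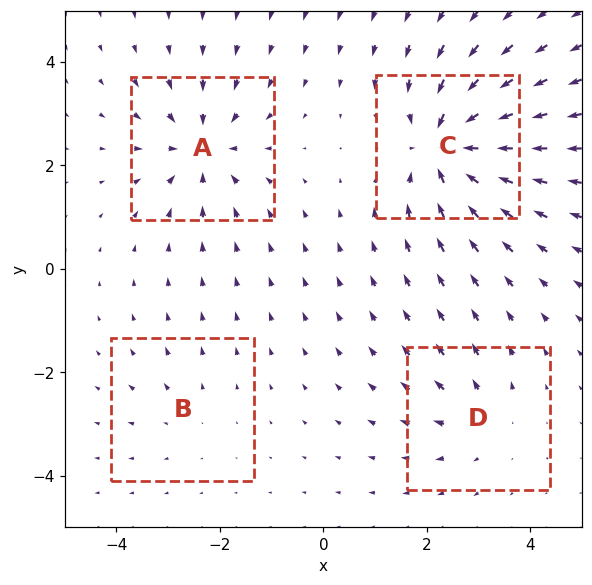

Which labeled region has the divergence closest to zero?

Divergence at each region's feature centre — A: about -5, B: about +2, C: about -7, D: about +3. Region B is closest to zero.

B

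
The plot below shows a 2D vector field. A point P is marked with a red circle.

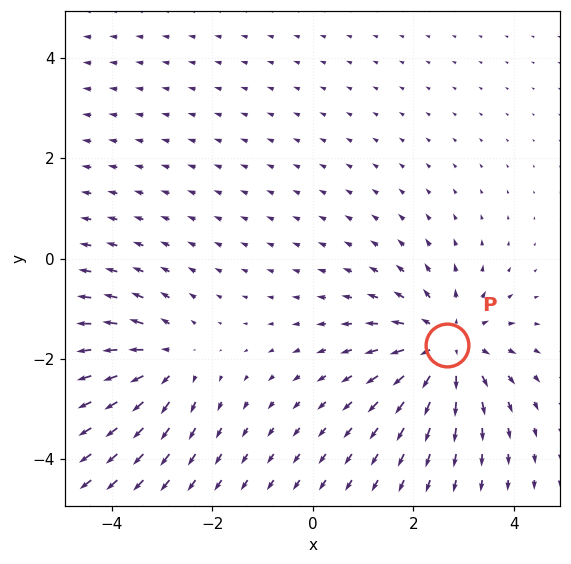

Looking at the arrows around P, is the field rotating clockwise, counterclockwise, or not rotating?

Near P at (2.7, -1.7) the arrows show no circulation. The curl there is ≈0.

not rotating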